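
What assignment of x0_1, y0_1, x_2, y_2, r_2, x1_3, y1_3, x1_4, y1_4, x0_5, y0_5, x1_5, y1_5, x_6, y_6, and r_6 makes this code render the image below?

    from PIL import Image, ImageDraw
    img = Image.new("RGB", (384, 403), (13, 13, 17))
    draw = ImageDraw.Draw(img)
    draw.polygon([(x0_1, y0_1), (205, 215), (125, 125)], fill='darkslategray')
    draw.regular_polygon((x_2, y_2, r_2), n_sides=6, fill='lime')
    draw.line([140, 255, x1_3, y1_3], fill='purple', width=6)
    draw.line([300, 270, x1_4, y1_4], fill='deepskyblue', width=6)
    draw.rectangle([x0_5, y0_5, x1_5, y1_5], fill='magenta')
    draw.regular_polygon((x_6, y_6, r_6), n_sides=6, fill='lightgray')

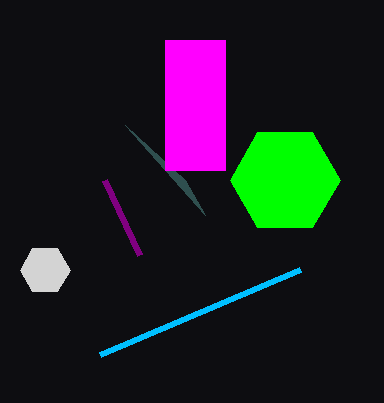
x0_1 = 185
y0_1 = 180
x_2 = 285
y_2 = 180
r_2 = 55
x1_3 = 105
y1_3 = 180
x1_4 = 100
y1_4 = 355
x0_5 = 165
y0_5 = 40
x1_5 = 225
y1_5 = 170
x_6 = 45
y_6 = 270
r_6 = 25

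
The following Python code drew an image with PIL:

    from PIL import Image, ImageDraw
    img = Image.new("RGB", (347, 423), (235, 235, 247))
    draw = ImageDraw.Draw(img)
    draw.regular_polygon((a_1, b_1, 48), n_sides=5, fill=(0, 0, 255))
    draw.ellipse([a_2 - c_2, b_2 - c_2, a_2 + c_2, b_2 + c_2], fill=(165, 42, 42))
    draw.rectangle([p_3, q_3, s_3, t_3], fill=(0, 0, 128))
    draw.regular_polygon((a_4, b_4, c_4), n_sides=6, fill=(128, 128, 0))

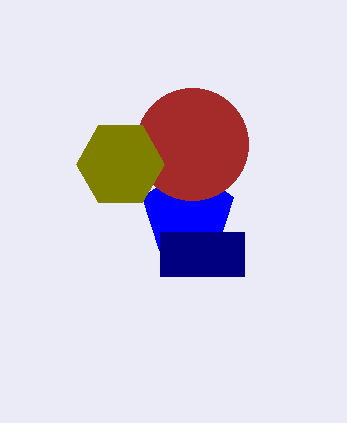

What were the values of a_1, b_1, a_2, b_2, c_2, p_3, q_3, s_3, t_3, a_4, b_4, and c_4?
a_1 = 188, b_1 = 212, a_2 = 192, b_2 = 144, c_2 = 56, p_3 = 160, q_3 = 232, s_3 = 244, t_3 = 276, a_4 = 120, b_4 = 164, c_4 = 44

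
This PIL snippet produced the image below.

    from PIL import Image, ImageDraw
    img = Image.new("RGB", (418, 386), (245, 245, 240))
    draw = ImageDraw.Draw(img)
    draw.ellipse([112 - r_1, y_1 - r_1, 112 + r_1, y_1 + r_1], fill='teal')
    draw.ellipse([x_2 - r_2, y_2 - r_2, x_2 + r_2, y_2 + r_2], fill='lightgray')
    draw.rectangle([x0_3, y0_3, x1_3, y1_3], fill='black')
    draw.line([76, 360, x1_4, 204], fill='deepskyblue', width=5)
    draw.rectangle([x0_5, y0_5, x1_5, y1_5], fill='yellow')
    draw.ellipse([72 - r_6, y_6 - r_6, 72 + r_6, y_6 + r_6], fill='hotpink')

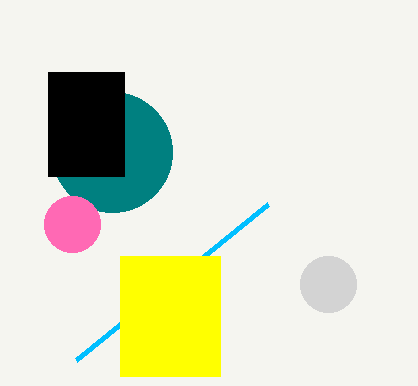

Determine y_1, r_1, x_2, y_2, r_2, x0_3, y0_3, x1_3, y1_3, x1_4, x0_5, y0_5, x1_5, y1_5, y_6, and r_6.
y_1 = 152, r_1 = 60, x_2 = 328, y_2 = 284, r_2 = 28, x0_3 = 48, y0_3 = 72, x1_3 = 124, y1_3 = 176, x1_4 = 268, x0_5 = 120, y0_5 = 256, x1_5 = 220, y1_5 = 376, y_6 = 224, r_6 = 28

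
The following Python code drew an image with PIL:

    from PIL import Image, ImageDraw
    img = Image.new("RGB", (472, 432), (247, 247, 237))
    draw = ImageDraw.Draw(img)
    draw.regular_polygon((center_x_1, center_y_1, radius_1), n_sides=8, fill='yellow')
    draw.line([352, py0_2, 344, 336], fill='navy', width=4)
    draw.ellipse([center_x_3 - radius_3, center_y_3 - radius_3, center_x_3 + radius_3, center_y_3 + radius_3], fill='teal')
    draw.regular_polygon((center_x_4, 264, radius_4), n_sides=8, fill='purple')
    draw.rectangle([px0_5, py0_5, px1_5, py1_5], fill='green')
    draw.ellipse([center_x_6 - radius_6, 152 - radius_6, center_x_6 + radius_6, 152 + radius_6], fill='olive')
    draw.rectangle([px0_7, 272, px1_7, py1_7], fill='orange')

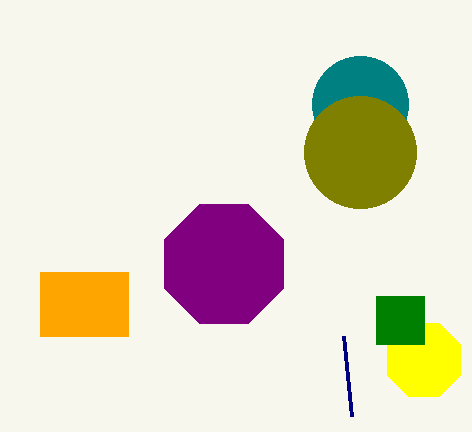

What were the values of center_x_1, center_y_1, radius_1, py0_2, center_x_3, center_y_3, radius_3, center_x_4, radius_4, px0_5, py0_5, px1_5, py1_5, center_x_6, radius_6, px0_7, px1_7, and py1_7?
center_x_1 = 424; center_y_1 = 360; radius_1 = 40; py0_2 = 416; center_x_3 = 360; center_y_3 = 104; radius_3 = 48; center_x_4 = 224; radius_4 = 64; px0_5 = 376; py0_5 = 296; px1_5 = 424; py1_5 = 344; center_x_6 = 360; radius_6 = 56; px0_7 = 40; px1_7 = 128; py1_7 = 336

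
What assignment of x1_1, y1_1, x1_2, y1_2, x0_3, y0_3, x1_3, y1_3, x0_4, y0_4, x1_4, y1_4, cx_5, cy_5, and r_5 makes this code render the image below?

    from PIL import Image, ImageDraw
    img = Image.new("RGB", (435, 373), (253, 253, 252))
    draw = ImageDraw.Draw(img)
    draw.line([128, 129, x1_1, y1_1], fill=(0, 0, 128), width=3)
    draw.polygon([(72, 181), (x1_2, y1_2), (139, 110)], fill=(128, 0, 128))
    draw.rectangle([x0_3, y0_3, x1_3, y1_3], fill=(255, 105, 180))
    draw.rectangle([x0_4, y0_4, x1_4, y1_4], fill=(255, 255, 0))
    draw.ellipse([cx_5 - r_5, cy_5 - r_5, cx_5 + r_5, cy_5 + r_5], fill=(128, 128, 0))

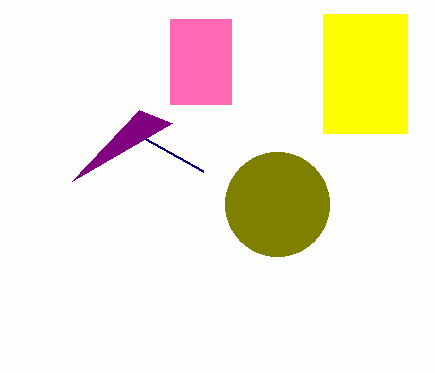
x1_1 = 203, y1_1 = 171, x1_2 = 172, y1_2 = 123, x0_3 = 170, y0_3 = 19, x1_3 = 231, y1_3 = 104, x0_4 = 323, y0_4 = 14, x1_4 = 407, y1_4 = 133, cx_5 = 277, cy_5 = 204, r_5 = 52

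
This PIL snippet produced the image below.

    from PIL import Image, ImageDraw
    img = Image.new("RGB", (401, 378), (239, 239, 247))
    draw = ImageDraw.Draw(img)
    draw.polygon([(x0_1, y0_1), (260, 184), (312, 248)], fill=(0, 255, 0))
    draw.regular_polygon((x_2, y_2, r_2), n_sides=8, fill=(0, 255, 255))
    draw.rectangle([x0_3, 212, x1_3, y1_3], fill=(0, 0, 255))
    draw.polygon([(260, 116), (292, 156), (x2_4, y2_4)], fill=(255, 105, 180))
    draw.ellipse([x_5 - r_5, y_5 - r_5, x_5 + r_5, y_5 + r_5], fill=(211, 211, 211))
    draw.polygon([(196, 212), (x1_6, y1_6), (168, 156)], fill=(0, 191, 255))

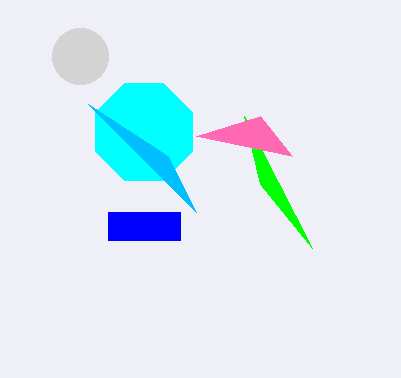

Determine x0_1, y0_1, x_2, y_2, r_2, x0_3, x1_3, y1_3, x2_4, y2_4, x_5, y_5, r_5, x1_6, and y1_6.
x0_1 = 244
y0_1 = 116
x_2 = 144
y_2 = 132
r_2 = 52
x0_3 = 108
x1_3 = 180
y1_3 = 240
x2_4 = 196
y2_4 = 136
x_5 = 80
y_5 = 56
r_5 = 28
x1_6 = 88
y1_6 = 104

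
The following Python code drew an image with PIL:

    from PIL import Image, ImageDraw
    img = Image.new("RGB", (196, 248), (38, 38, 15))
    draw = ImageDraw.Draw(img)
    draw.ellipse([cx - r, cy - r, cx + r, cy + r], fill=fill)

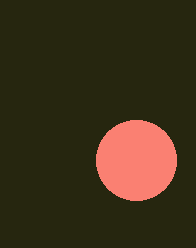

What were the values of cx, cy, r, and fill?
cx = 136; cy = 160; r = 40; fill = 'salmon'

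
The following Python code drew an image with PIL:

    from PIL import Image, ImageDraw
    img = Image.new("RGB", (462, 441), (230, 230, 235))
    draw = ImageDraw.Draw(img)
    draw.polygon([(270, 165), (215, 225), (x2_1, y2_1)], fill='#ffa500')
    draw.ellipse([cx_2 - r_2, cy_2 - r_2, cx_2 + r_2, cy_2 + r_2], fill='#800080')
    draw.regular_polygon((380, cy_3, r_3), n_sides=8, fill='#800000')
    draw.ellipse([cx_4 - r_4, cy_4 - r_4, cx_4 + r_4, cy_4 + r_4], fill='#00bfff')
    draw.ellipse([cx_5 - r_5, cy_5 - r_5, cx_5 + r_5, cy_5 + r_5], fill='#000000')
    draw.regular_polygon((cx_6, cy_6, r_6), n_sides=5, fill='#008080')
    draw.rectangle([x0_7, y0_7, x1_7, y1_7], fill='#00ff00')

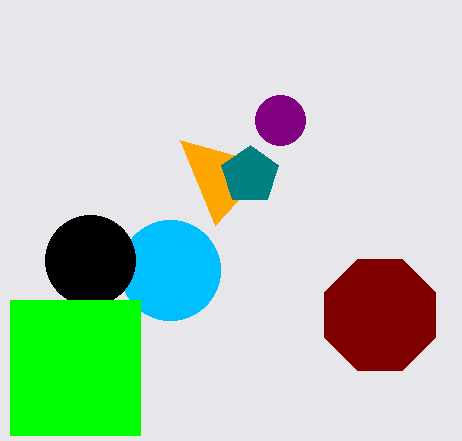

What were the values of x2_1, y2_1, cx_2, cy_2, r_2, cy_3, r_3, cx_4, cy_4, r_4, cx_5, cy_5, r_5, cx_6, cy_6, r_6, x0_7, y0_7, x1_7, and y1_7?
x2_1 = 180, y2_1 = 140, cx_2 = 280, cy_2 = 120, r_2 = 25, cy_3 = 315, r_3 = 60, cx_4 = 170, cy_4 = 270, r_4 = 50, cx_5 = 90, cy_5 = 260, r_5 = 45, cx_6 = 250, cy_6 = 175, r_6 = 30, x0_7 = 10, y0_7 = 300, x1_7 = 140, y1_7 = 435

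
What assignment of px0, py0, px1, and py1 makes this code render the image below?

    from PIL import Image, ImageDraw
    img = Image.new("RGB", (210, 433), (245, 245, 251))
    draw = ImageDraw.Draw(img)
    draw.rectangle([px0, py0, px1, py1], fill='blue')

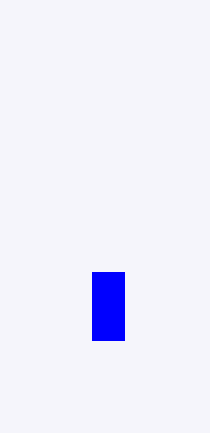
px0 = 92, py0 = 272, px1 = 124, py1 = 340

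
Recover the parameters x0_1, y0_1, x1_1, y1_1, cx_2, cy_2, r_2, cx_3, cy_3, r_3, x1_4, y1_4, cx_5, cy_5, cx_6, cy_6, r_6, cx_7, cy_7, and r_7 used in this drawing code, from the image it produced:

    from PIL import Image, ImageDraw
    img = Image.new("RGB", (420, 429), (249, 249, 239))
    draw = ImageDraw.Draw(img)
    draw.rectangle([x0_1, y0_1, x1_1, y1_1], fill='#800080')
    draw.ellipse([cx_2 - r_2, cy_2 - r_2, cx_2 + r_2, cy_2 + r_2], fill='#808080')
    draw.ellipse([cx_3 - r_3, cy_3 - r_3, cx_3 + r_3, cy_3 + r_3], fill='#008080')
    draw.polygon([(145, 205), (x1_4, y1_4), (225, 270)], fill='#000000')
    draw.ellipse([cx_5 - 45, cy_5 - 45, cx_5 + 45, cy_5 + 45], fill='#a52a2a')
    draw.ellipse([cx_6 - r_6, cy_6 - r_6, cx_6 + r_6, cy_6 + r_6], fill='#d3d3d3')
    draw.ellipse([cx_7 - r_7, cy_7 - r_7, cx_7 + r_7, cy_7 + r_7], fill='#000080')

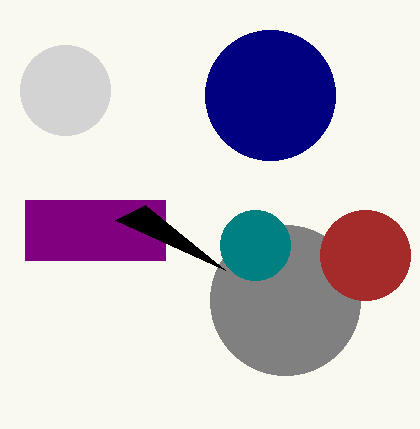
x0_1 = 25; y0_1 = 200; x1_1 = 165; y1_1 = 260; cx_2 = 285; cy_2 = 300; r_2 = 75; cx_3 = 255; cy_3 = 245; r_3 = 35; x1_4 = 115; y1_4 = 220; cx_5 = 365; cy_5 = 255; cx_6 = 65; cy_6 = 90; r_6 = 45; cx_7 = 270; cy_7 = 95; r_7 = 65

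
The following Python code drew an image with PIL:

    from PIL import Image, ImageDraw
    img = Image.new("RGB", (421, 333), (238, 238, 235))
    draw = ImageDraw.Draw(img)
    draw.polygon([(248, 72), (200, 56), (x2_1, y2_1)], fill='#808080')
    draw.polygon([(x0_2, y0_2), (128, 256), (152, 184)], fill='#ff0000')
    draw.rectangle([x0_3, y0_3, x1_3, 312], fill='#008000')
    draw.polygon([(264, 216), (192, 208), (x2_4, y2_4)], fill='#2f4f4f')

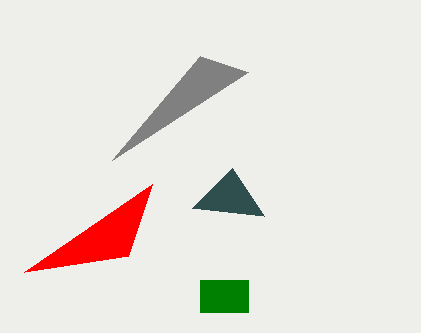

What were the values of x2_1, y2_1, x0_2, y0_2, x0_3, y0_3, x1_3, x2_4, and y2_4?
x2_1 = 112; y2_1 = 160; x0_2 = 24; y0_2 = 272; x0_3 = 200; y0_3 = 280; x1_3 = 248; x2_4 = 232; y2_4 = 168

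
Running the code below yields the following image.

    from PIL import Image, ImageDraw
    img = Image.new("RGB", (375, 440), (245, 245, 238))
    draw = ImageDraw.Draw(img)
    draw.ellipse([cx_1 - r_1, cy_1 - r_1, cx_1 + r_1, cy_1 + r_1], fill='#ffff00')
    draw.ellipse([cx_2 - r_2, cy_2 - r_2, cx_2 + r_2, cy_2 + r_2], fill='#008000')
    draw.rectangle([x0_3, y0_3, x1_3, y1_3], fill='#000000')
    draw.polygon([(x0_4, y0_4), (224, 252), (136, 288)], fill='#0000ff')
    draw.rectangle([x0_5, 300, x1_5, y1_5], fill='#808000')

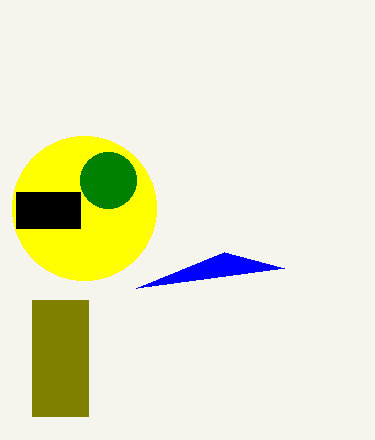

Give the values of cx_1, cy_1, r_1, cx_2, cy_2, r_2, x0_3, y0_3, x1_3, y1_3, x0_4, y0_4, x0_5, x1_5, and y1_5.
cx_1 = 84, cy_1 = 208, r_1 = 72, cx_2 = 108, cy_2 = 180, r_2 = 28, x0_3 = 16, y0_3 = 192, x1_3 = 80, y1_3 = 228, x0_4 = 284, y0_4 = 268, x0_5 = 32, x1_5 = 88, y1_5 = 416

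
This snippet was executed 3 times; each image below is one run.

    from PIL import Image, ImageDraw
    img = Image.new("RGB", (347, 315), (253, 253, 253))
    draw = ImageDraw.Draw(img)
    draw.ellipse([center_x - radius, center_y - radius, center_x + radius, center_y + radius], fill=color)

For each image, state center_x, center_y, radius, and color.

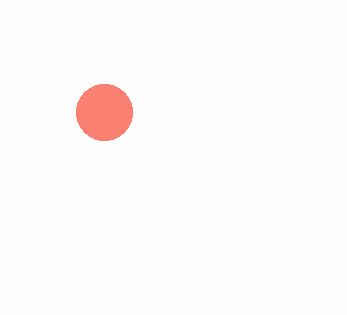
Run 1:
center_x = 104, center_y = 112, radius = 28, color = 'salmon'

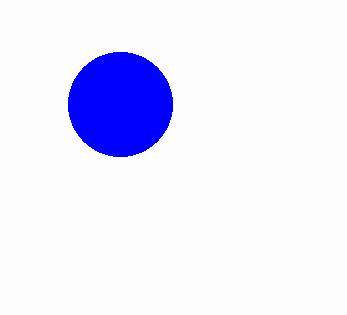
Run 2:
center_x = 120, center_y = 104, radius = 52, color = 'blue'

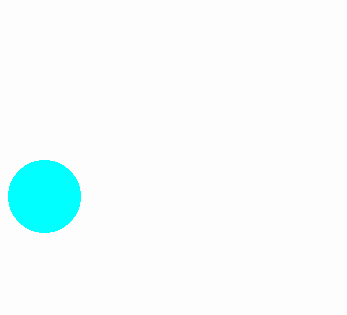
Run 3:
center_x = 44; center_y = 196; radius = 36; color = 'cyan'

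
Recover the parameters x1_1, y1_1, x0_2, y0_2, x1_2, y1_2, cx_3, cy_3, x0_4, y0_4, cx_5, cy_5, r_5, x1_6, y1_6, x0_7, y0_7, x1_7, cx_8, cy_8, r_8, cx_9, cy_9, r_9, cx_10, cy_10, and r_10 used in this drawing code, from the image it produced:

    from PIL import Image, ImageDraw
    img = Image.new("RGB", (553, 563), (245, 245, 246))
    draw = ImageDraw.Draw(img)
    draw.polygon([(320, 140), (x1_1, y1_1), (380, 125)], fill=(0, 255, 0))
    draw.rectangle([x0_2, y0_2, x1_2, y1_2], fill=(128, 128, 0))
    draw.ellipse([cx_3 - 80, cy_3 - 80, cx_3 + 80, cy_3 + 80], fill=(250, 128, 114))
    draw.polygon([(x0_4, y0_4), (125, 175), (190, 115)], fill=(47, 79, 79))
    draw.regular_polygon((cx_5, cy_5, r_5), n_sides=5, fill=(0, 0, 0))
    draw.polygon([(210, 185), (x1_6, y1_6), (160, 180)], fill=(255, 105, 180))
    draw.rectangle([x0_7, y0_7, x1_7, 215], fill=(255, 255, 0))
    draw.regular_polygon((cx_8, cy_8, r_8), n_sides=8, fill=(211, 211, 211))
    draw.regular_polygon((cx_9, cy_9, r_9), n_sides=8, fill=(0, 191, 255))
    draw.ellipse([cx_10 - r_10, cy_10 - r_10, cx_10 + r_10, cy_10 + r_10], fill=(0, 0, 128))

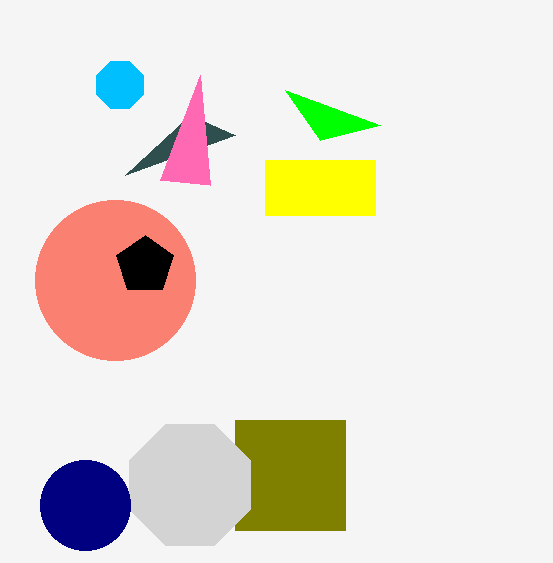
x1_1 = 285, y1_1 = 90, x0_2 = 235, y0_2 = 420, x1_2 = 345, y1_2 = 530, cx_3 = 115, cy_3 = 280, x0_4 = 235, y0_4 = 135, cx_5 = 145, cy_5 = 265, r_5 = 30, x1_6 = 200, y1_6 = 75, x0_7 = 265, y0_7 = 160, x1_7 = 375, cx_8 = 190, cy_8 = 485, r_8 = 65, cx_9 = 120, cy_9 = 85, r_9 = 25, cx_10 = 85, cy_10 = 505, r_10 = 45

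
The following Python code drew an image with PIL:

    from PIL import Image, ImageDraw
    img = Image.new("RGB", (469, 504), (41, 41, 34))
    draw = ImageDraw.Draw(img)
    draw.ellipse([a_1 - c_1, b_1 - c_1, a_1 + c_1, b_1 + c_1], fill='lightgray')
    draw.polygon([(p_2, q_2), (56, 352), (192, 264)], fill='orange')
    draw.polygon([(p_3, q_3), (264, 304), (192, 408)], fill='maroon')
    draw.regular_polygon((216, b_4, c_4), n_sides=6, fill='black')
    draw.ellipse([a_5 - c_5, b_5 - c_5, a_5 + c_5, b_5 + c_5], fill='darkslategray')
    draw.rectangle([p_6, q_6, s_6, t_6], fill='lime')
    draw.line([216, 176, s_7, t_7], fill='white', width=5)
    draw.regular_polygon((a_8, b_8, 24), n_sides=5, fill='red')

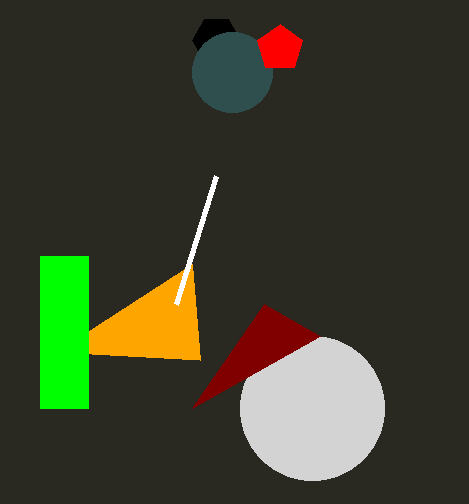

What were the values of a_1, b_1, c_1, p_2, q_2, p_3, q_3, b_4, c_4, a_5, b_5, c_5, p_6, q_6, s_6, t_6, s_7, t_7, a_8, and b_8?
a_1 = 312
b_1 = 408
c_1 = 72
p_2 = 200
q_2 = 360
p_3 = 320
q_3 = 336
b_4 = 40
c_4 = 24
a_5 = 232
b_5 = 72
c_5 = 40
p_6 = 40
q_6 = 256
s_6 = 88
t_6 = 408
s_7 = 176
t_7 = 304
a_8 = 280
b_8 = 48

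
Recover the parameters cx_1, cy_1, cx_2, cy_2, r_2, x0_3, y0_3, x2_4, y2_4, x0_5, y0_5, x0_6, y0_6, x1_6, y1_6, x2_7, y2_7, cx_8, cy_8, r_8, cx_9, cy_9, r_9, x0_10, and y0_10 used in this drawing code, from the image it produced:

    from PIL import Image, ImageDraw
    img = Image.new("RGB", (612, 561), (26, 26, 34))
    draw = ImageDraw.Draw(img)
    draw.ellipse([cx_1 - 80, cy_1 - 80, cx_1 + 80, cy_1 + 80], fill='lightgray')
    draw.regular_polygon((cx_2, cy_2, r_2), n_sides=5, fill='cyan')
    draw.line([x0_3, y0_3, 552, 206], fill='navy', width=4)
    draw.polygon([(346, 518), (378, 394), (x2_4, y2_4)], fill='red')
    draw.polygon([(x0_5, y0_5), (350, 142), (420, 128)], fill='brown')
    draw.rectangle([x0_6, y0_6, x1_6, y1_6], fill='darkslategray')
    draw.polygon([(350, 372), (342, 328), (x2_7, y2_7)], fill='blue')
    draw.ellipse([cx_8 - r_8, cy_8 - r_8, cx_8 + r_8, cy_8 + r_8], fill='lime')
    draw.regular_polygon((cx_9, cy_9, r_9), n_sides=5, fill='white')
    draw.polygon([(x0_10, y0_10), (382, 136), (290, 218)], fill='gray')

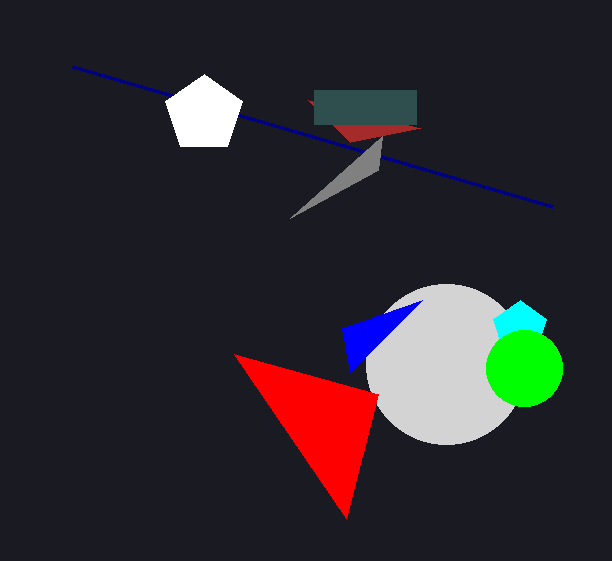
cx_1 = 446
cy_1 = 364
cx_2 = 520
cy_2 = 328
r_2 = 28
x0_3 = 72
y0_3 = 66
x2_4 = 234
y2_4 = 354
x0_5 = 308
y0_5 = 100
x0_6 = 314
y0_6 = 90
x1_6 = 416
y1_6 = 124
x2_7 = 422
y2_7 = 300
cx_8 = 524
cy_8 = 368
r_8 = 38
cx_9 = 204
cy_9 = 114
r_9 = 40
x0_10 = 378
y0_10 = 170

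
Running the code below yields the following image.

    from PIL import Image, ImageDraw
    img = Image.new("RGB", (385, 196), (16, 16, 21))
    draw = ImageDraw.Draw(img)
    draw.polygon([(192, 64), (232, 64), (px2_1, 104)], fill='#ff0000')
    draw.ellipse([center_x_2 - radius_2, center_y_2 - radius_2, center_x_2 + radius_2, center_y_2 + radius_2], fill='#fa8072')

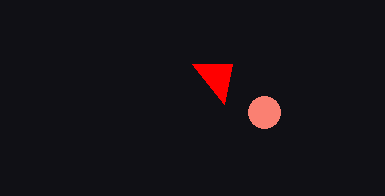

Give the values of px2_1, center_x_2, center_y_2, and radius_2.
px2_1 = 224; center_x_2 = 264; center_y_2 = 112; radius_2 = 16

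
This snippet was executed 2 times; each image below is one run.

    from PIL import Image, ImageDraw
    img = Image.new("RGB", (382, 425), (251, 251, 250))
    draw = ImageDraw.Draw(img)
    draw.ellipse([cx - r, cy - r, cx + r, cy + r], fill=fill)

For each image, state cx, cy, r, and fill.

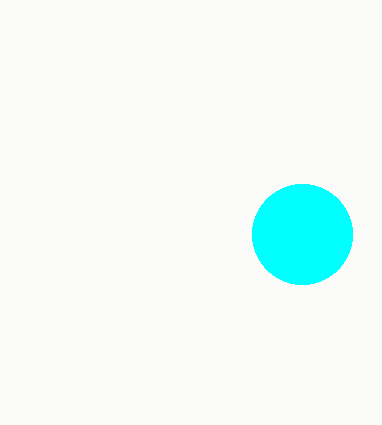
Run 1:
cx = 302, cy = 234, r = 50, fill = 'cyan'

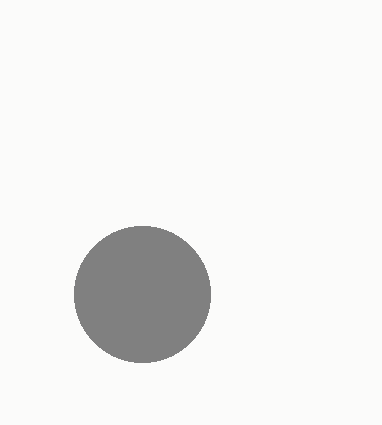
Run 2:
cx = 142; cy = 294; r = 68; fill = 'gray'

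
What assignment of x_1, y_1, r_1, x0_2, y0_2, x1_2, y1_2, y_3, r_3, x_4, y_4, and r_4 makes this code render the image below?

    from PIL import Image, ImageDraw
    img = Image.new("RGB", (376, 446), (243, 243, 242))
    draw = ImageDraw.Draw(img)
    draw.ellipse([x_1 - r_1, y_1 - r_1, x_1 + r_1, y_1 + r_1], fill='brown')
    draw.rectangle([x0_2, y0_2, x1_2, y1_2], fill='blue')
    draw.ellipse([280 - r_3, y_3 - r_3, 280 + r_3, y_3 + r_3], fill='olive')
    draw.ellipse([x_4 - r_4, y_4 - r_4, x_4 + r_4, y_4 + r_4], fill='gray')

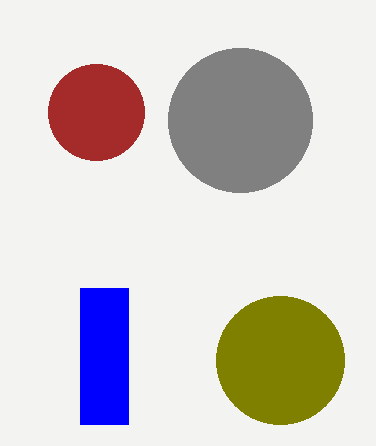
x_1 = 96
y_1 = 112
r_1 = 48
x0_2 = 80
y0_2 = 288
x1_2 = 128
y1_2 = 424
y_3 = 360
r_3 = 64
x_4 = 240
y_4 = 120
r_4 = 72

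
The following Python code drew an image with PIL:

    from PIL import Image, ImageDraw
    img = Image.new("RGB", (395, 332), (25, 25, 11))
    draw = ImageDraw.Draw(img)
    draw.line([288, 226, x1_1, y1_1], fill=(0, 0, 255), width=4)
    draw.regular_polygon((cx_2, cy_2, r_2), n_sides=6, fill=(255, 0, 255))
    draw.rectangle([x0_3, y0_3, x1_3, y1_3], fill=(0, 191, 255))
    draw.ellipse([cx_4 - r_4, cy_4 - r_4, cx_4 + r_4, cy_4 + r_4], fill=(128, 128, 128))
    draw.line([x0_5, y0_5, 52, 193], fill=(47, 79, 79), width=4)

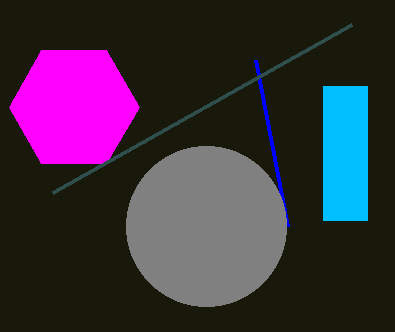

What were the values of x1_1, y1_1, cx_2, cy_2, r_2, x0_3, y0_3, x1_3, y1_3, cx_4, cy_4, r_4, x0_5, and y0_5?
x1_1 = 256, y1_1 = 60, cx_2 = 74, cy_2 = 107, r_2 = 65, x0_3 = 323, y0_3 = 86, x1_3 = 367, y1_3 = 220, cx_4 = 206, cy_4 = 226, r_4 = 80, x0_5 = 351, y0_5 = 25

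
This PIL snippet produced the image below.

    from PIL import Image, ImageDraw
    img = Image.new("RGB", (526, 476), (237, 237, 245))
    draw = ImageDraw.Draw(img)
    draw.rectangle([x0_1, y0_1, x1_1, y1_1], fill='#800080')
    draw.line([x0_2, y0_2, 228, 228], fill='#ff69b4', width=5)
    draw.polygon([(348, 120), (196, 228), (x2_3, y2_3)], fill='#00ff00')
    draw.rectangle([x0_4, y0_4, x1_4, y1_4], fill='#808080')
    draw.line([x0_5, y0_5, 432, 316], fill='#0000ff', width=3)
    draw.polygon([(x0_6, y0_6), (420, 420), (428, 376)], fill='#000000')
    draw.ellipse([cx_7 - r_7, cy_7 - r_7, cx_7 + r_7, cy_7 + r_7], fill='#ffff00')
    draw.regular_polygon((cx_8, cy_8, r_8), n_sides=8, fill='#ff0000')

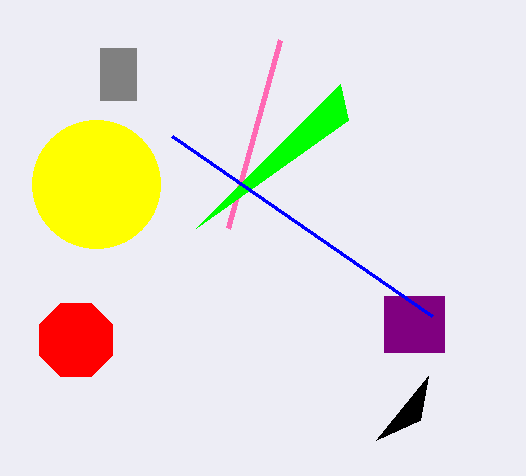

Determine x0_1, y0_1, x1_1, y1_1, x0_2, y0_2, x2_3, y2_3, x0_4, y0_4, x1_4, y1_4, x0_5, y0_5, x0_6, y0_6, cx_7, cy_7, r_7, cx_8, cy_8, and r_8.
x0_1 = 384; y0_1 = 296; x1_1 = 444; y1_1 = 352; x0_2 = 280; y0_2 = 40; x2_3 = 340; y2_3 = 84; x0_4 = 100; y0_4 = 48; x1_4 = 136; y1_4 = 100; x0_5 = 172; y0_5 = 136; x0_6 = 376; y0_6 = 440; cx_7 = 96; cy_7 = 184; r_7 = 64; cx_8 = 76; cy_8 = 340; r_8 = 40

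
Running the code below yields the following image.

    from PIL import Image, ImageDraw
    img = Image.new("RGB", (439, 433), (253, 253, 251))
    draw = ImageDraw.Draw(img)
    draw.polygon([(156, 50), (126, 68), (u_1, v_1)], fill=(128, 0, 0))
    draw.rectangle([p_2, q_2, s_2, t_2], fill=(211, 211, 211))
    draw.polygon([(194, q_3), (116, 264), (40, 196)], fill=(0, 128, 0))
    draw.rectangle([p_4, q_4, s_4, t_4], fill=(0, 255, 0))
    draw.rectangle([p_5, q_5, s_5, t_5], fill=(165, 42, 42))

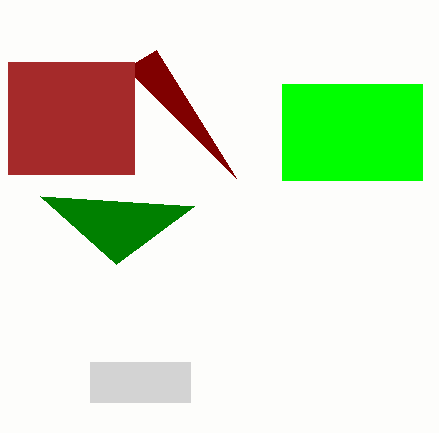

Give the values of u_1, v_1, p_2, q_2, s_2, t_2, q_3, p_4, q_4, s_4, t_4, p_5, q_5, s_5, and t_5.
u_1 = 236, v_1 = 178, p_2 = 90, q_2 = 362, s_2 = 190, t_2 = 402, q_3 = 206, p_4 = 282, q_4 = 84, s_4 = 422, t_4 = 180, p_5 = 8, q_5 = 62, s_5 = 134, t_5 = 174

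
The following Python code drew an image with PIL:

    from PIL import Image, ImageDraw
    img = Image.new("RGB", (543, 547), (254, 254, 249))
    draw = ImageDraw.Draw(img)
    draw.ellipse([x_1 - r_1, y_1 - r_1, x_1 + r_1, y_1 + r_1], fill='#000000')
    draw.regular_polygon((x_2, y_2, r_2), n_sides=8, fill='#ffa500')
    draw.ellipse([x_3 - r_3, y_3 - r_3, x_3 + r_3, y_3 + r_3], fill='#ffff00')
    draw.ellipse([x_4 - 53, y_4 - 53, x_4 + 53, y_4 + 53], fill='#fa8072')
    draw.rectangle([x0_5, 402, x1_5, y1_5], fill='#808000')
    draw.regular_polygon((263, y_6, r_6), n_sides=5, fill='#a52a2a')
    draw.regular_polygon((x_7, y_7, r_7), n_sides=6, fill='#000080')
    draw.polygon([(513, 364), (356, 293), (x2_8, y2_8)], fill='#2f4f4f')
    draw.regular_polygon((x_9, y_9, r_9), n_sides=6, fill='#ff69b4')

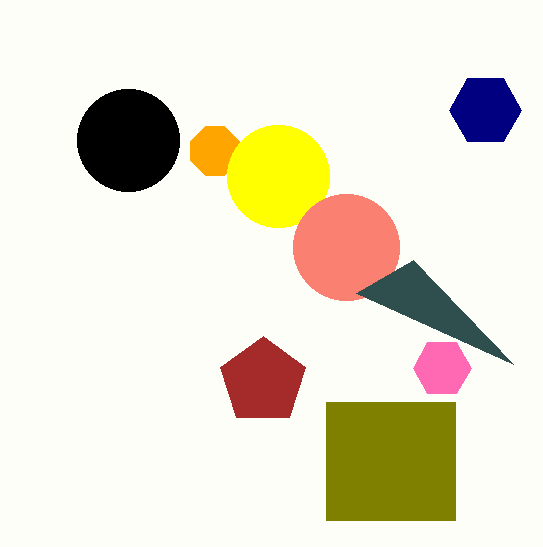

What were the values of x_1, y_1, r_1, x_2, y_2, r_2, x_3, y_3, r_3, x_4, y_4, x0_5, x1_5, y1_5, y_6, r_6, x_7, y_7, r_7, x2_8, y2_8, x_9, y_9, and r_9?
x_1 = 128
y_1 = 140
r_1 = 51
x_2 = 215
y_2 = 151
r_2 = 26
x_3 = 278
y_3 = 176
r_3 = 51
x_4 = 346
y_4 = 247
x0_5 = 326
x1_5 = 455
y1_5 = 520
y_6 = 381
r_6 = 45
x_7 = 485
y_7 = 110
r_7 = 36
x2_8 = 413
y2_8 = 260
x_9 = 442
y_9 = 368
r_9 = 29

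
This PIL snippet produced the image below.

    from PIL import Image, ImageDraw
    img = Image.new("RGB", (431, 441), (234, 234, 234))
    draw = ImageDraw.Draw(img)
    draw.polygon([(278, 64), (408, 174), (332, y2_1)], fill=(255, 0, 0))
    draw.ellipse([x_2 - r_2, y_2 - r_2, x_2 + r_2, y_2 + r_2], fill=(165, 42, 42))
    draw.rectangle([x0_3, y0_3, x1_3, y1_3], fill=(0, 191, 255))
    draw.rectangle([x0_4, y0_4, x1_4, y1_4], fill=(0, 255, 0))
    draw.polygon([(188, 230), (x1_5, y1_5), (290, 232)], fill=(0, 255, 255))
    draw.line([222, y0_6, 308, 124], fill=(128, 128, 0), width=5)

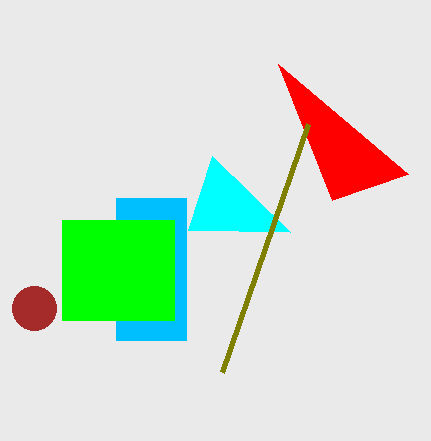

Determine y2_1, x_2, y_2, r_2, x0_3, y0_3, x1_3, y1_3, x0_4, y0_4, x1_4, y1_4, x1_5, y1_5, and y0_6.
y2_1 = 200
x_2 = 34
y_2 = 308
r_2 = 22
x0_3 = 116
y0_3 = 198
x1_3 = 186
y1_3 = 340
x0_4 = 62
y0_4 = 220
x1_4 = 174
y1_4 = 320
x1_5 = 212
y1_5 = 156
y0_6 = 372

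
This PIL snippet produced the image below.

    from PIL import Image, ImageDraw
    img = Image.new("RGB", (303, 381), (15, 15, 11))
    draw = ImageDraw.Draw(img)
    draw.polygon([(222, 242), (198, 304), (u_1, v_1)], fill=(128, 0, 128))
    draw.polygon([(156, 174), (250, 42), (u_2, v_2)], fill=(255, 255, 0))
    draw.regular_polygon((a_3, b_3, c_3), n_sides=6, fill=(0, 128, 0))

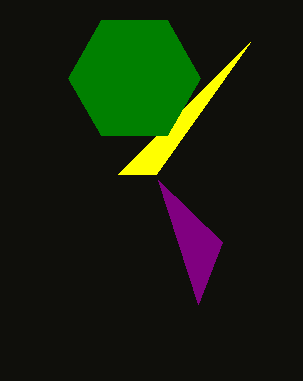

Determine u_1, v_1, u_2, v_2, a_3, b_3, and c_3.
u_1 = 158, v_1 = 180, u_2 = 118, v_2 = 174, a_3 = 134, b_3 = 78, c_3 = 66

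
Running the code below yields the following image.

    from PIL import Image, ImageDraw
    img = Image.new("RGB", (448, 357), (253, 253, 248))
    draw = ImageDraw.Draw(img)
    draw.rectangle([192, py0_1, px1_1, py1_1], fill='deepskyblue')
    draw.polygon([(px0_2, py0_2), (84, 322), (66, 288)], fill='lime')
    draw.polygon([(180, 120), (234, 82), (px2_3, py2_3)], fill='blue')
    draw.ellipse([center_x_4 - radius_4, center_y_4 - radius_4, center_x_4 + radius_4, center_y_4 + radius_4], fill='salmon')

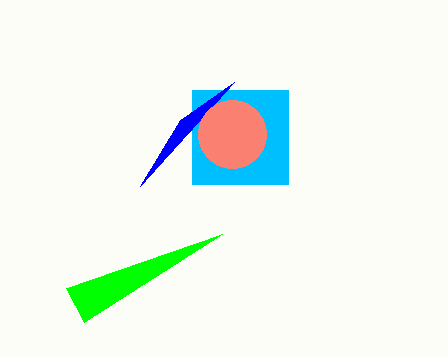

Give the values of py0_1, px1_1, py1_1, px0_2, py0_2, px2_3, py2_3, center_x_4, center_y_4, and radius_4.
py0_1 = 90
px1_1 = 288
py1_1 = 184
px0_2 = 222
py0_2 = 234
px2_3 = 140
py2_3 = 186
center_x_4 = 232
center_y_4 = 134
radius_4 = 34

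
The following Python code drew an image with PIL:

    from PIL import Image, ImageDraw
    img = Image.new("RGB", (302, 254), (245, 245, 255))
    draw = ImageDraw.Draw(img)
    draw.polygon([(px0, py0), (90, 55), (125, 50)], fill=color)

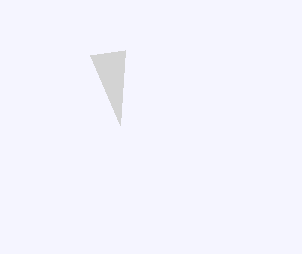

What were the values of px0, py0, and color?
px0 = 120, py0 = 125, color = 'lightgray'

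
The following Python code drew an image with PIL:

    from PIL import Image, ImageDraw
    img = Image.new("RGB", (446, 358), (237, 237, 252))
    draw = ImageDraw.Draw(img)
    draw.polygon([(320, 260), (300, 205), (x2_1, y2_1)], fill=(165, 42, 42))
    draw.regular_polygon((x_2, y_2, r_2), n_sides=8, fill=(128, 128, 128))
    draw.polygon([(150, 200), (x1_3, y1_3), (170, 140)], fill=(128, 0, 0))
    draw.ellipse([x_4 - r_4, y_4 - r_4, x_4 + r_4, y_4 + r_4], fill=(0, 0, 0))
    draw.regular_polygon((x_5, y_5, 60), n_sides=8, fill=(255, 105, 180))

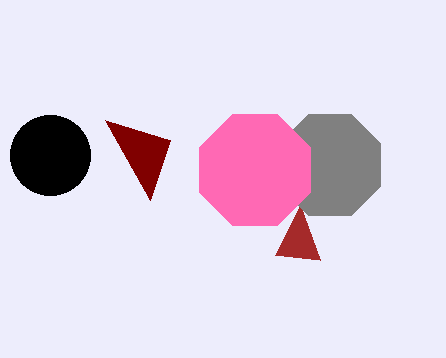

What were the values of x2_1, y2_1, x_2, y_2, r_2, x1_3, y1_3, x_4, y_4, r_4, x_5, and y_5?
x2_1 = 275
y2_1 = 255
x_2 = 330
y_2 = 165
r_2 = 55
x1_3 = 105
y1_3 = 120
x_4 = 50
y_4 = 155
r_4 = 40
x_5 = 255
y_5 = 170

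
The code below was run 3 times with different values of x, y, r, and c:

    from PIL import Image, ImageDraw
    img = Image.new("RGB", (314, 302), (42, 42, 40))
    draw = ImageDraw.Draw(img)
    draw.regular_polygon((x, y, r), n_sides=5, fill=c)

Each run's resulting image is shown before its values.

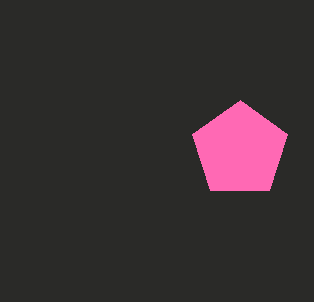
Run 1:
x = 240; y = 150; r = 50; c = 'hotpink'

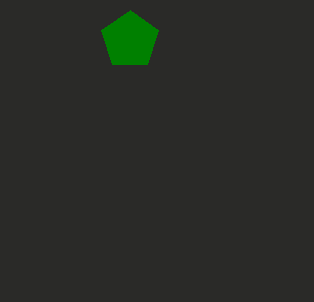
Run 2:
x = 130
y = 40
r = 30
c = 'green'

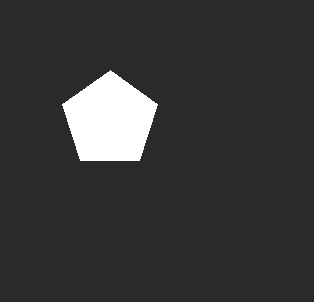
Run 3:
x = 110; y = 120; r = 50; c = 'white'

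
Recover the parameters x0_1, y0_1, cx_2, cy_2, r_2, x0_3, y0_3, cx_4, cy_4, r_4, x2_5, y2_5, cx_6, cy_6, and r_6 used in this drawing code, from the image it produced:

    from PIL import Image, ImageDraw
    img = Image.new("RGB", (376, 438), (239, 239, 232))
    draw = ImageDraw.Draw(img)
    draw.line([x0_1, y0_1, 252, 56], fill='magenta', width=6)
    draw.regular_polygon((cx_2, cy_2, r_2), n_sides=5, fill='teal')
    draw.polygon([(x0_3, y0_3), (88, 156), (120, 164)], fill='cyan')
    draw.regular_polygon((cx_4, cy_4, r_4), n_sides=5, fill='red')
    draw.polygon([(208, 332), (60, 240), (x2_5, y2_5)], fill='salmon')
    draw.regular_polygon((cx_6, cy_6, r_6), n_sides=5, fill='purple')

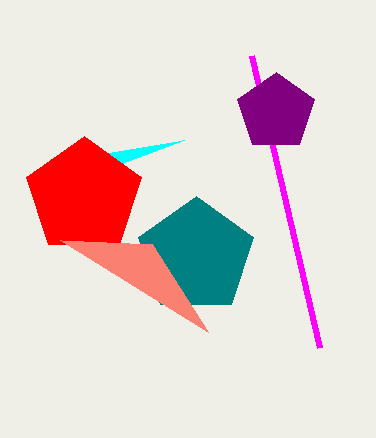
x0_1 = 320
y0_1 = 348
cx_2 = 196
cy_2 = 256
r_2 = 60
x0_3 = 184
y0_3 = 140
cx_4 = 84
cy_4 = 196
r_4 = 60
x2_5 = 152
y2_5 = 244
cx_6 = 276
cy_6 = 112
r_6 = 40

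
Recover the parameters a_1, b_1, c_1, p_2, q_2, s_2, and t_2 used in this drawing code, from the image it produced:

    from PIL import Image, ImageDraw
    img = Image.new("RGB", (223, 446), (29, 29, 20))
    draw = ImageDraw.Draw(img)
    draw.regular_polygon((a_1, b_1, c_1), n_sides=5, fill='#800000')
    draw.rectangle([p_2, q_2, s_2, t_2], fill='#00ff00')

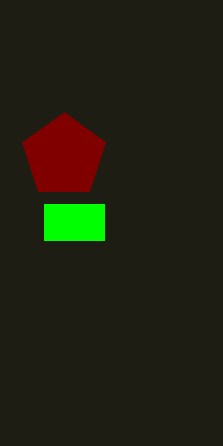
a_1 = 64
b_1 = 156
c_1 = 44
p_2 = 44
q_2 = 204
s_2 = 104
t_2 = 240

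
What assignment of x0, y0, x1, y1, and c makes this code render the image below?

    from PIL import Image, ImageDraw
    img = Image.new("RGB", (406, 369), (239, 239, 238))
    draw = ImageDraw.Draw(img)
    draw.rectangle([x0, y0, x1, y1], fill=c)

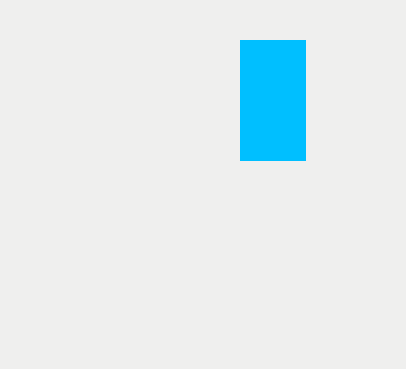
x0 = 240; y0 = 40; x1 = 305; y1 = 160; c = 'deepskyblue'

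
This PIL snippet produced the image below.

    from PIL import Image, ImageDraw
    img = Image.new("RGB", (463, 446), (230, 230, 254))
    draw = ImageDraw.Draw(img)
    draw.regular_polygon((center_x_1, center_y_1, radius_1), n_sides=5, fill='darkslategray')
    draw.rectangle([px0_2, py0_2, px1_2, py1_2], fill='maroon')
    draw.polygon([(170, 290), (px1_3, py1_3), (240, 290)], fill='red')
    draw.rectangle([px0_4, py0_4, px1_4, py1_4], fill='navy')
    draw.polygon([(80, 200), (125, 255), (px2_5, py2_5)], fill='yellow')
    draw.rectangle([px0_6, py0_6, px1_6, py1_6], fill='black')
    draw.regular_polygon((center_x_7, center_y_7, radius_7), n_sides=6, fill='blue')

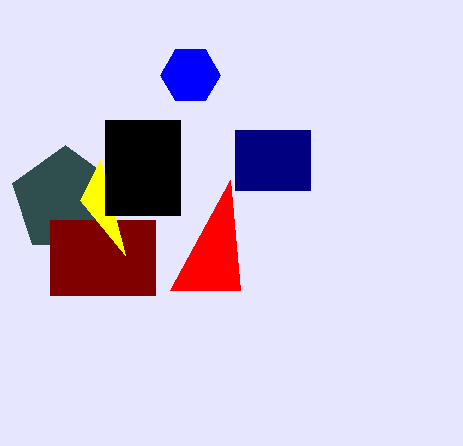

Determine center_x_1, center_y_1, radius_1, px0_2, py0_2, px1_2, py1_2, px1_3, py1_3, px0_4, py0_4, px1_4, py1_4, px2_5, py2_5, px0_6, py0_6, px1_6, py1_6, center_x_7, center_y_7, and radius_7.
center_x_1 = 65
center_y_1 = 200
radius_1 = 55
px0_2 = 50
py0_2 = 220
px1_2 = 155
py1_2 = 295
px1_3 = 230
py1_3 = 180
px0_4 = 235
py0_4 = 130
px1_4 = 310
py1_4 = 190
px2_5 = 100
py2_5 = 160
px0_6 = 105
py0_6 = 120
px1_6 = 180
py1_6 = 215
center_x_7 = 190
center_y_7 = 75
radius_7 = 30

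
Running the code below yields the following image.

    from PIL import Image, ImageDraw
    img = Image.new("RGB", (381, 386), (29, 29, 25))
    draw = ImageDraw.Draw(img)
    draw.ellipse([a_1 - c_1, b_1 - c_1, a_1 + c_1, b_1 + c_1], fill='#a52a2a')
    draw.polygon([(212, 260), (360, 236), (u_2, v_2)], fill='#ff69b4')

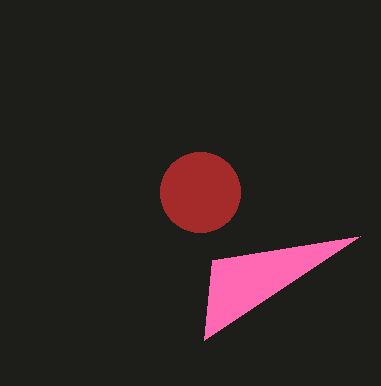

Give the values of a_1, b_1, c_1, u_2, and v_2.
a_1 = 200
b_1 = 192
c_1 = 40
u_2 = 204
v_2 = 340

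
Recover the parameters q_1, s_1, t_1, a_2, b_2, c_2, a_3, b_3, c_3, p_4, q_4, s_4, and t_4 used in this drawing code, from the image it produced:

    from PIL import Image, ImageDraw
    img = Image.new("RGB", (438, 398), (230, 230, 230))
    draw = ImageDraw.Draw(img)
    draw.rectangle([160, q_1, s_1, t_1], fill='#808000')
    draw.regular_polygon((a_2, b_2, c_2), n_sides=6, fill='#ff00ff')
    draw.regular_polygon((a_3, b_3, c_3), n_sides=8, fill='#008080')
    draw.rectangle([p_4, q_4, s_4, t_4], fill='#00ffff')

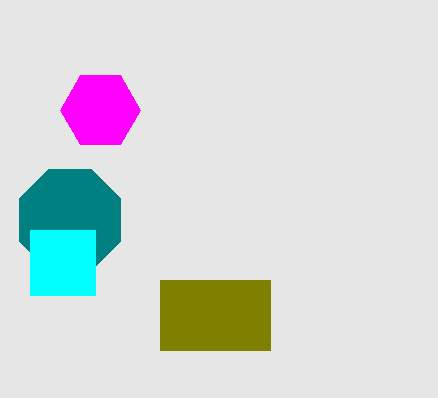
q_1 = 280, s_1 = 270, t_1 = 350, a_2 = 100, b_2 = 110, c_2 = 40, a_3 = 70, b_3 = 220, c_3 = 55, p_4 = 30, q_4 = 230, s_4 = 95, t_4 = 295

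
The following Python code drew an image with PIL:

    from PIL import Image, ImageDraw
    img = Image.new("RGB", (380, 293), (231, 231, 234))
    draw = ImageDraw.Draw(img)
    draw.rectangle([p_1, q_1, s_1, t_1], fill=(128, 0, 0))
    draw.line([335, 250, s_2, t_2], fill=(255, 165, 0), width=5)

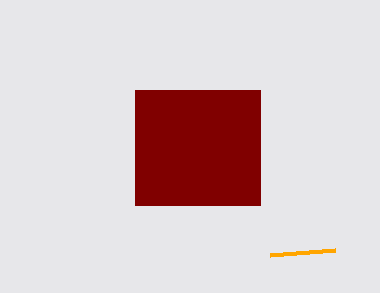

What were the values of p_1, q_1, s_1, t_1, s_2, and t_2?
p_1 = 135, q_1 = 90, s_1 = 260, t_1 = 205, s_2 = 270, t_2 = 255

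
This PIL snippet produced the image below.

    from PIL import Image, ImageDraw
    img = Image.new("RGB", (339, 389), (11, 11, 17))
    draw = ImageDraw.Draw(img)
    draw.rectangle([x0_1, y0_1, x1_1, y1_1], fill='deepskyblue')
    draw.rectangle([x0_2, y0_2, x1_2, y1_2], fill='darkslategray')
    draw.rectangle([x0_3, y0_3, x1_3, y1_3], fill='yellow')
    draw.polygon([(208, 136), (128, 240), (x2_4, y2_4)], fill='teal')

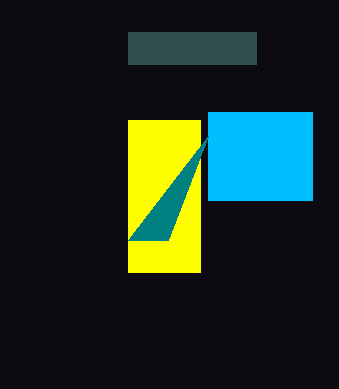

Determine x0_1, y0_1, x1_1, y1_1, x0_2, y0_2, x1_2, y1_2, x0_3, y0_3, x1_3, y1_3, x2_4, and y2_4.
x0_1 = 208
y0_1 = 112
x1_1 = 312
y1_1 = 200
x0_2 = 128
y0_2 = 32
x1_2 = 256
y1_2 = 64
x0_3 = 128
y0_3 = 120
x1_3 = 200
y1_3 = 272
x2_4 = 168
y2_4 = 240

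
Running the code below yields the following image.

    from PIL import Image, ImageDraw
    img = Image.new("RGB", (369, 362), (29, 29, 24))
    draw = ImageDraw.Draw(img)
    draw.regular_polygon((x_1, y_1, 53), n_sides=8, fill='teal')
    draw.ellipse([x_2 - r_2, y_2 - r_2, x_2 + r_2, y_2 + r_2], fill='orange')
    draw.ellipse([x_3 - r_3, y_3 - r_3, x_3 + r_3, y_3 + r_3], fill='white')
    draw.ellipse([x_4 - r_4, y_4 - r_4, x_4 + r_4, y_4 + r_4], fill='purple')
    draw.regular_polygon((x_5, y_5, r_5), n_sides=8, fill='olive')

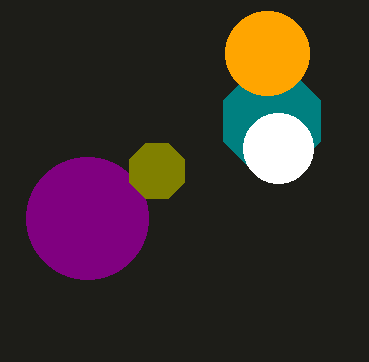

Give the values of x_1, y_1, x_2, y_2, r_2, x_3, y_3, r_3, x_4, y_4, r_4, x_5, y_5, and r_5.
x_1 = 272, y_1 = 121, x_2 = 267, y_2 = 53, r_2 = 42, x_3 = 278, y_3 = 148, r_3 = 35, x_4 = 87, y_4 = 218, r_4 = 61, x_5 = 157, y_5 = 171, r_5 = 30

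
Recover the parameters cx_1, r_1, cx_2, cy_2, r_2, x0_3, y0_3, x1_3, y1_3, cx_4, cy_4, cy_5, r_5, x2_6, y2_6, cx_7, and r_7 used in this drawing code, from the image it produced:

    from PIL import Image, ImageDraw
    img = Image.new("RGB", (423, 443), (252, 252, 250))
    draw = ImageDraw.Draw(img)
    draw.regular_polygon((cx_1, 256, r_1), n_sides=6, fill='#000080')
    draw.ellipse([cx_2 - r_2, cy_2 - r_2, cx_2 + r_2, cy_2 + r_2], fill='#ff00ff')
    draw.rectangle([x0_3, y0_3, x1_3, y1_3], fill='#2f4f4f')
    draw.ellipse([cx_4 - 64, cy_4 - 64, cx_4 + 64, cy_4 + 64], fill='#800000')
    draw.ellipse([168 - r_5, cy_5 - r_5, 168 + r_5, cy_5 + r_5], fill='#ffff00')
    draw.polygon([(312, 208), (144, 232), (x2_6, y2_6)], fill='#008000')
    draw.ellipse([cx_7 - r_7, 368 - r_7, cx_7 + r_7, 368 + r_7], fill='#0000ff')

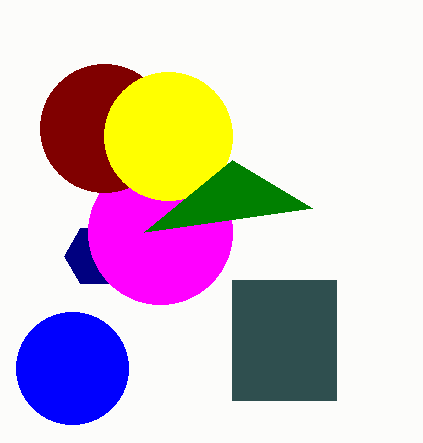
cx_1 = 96, r_1 = 32, cx_2 = 160, cy_2 = 232, r_2 = 72, x0_3 = 232, y0_3 = 280, x1_3 = 336, y1_3 = 400, cx_4 = 104, cy_4 = 128, cy_5 = 136, r_5 = 64, x2_6 = 232, y2_6 = 160, cx_7 = 72, r_7 = 56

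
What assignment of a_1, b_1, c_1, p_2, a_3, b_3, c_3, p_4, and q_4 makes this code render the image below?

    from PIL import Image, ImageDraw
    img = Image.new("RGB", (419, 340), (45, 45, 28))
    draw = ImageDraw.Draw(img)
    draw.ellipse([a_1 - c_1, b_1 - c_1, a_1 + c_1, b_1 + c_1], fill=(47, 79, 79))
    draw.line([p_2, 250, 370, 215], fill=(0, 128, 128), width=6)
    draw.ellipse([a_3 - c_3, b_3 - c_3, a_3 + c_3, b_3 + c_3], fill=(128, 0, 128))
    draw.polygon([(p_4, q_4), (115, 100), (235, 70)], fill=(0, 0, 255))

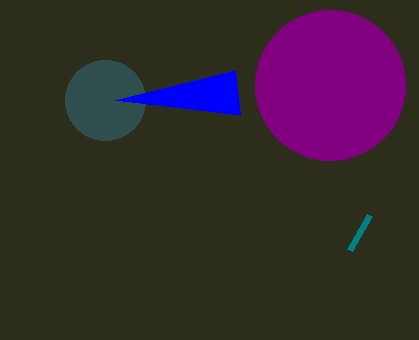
a_1 = 105
b_1 = 100
c_1 = 40
p_2 = 350
a_3 = 330
b_3 = 85
c_3 = 75
p_4 = 240
q_4 = 115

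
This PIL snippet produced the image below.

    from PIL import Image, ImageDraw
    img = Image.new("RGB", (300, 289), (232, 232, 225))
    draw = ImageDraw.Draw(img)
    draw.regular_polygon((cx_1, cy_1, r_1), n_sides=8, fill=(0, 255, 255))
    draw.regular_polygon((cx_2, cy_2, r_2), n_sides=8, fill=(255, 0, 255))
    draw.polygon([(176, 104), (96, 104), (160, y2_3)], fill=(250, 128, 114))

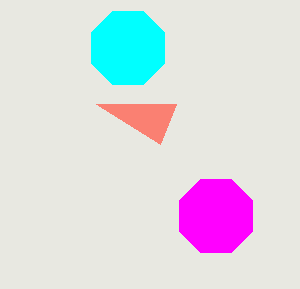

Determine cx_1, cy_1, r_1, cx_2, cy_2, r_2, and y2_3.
cx_1 = 128
cy_1 = 48
r_1 = 40
cx_2 = 216
cy_2 = 216
r_2 = 40
y2_3 = 144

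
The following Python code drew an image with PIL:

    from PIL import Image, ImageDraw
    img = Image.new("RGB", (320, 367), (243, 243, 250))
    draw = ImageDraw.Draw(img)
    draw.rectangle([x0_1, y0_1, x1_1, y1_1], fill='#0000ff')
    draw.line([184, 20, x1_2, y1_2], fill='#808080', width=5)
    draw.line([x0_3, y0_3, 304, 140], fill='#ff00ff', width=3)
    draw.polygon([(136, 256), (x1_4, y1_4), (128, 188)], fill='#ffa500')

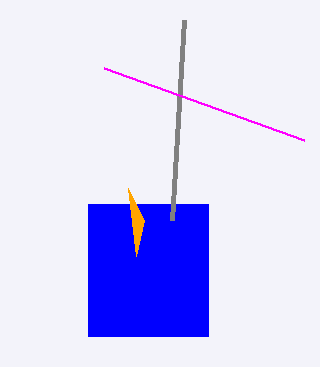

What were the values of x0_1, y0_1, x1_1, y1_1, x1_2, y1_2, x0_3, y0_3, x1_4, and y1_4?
x0_1 = 88, y0_1 = 204, x1_1 = 208, y1_1 = 336, x1_2 = 172, y1_2 = 220, x0_3 = 104, y0_3 = 68, x1_4 = 144, y1_4 = 220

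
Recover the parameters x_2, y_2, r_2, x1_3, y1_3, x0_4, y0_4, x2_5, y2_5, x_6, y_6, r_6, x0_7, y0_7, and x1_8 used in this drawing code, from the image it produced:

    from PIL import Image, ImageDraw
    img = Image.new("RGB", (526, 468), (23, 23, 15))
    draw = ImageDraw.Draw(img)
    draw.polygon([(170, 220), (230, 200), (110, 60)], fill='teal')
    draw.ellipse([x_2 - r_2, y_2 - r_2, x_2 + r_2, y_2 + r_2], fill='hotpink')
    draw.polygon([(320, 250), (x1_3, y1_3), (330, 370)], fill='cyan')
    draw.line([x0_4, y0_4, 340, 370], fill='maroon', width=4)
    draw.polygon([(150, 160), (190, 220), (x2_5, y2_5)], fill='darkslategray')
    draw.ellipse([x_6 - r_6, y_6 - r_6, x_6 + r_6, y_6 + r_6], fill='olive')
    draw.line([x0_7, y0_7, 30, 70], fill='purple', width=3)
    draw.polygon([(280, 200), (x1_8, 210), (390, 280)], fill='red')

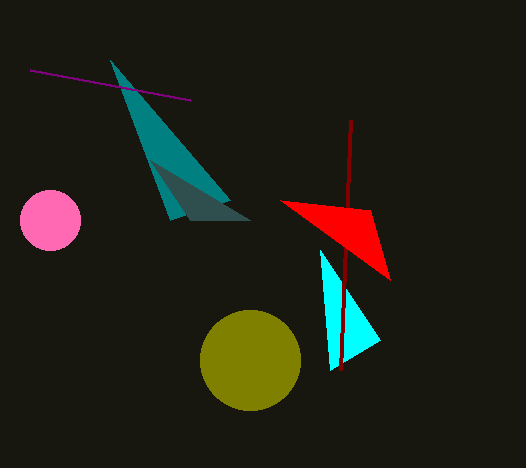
x_2 = 50, y_2 = 220, r_2 = 30, x1_3 = 380, y1_3 = 340, x0_4 = 350, y0_4 = 120, x2_5 = 250, y2_5 = 220, x_6 = 250, y_6 = 360, r_6 = 50, x0_7 = 190, y0_7 = 100, x1_8 = 370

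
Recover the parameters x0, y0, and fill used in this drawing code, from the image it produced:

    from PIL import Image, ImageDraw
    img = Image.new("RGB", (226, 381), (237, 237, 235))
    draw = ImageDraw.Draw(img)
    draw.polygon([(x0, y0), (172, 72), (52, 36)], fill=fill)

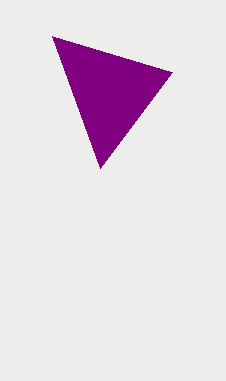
x0 = 100, y0 = 168, fill = 'purple'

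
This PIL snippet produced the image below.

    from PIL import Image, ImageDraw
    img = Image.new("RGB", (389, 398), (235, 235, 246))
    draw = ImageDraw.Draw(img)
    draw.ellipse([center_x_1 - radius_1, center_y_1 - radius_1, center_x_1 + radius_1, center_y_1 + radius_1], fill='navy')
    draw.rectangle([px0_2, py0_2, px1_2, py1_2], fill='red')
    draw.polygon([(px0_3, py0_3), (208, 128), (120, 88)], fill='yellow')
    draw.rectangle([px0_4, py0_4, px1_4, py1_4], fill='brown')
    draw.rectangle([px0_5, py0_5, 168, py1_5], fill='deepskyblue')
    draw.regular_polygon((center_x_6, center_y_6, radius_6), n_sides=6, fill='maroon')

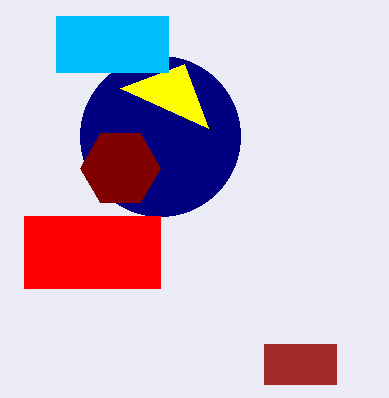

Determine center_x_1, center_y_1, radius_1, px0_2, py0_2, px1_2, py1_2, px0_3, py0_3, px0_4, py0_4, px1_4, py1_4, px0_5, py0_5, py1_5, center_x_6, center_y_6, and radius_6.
center_x_1 = 160
center_y_1 = 136
radius_1 = 80
px0_2 = 24
py0_2 = 216
px1_2 = 160
py1_2 = 288
px0_3 = 184
py0_3 = 64
px0_4 = 264
py0_4 = 344
px1_4 = 336
py1_4 = 384
px0_5 = 56
py0_5 = 16
py1_5 = 72
center_x_6 = 120
center_y_6 = 168
radius_6 = 40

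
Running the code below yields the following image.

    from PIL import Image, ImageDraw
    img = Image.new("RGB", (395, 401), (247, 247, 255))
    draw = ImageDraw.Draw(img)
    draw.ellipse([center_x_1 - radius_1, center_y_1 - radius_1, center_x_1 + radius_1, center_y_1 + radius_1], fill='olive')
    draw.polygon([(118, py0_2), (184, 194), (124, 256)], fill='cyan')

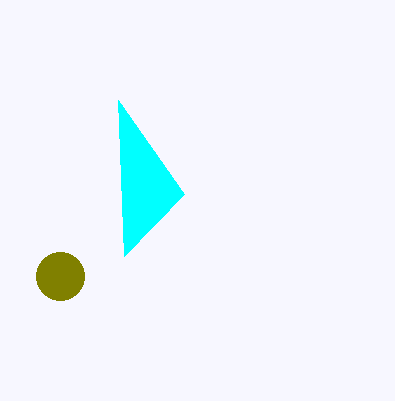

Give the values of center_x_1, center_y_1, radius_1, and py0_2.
center_x_1 = 60; center_y_1 = 276; radius_1 = 24; py0_2 = 100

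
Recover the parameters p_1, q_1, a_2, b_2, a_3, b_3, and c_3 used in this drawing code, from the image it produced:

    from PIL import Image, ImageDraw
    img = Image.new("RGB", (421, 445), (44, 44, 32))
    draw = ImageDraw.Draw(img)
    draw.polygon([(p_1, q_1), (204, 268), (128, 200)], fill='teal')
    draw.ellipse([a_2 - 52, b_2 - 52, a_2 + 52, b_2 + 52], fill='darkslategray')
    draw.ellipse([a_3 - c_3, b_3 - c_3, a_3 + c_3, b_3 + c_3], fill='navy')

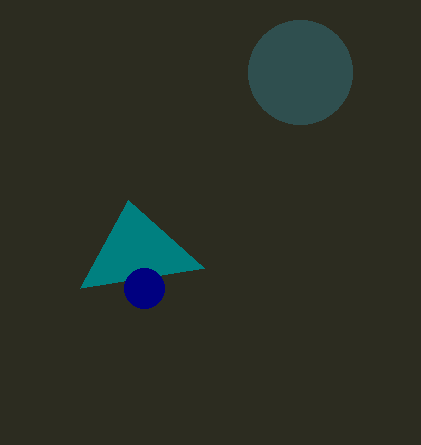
p_1 = 80; q_1 = 288; a_2 = 300; b_2 = 72; a_3 = 144; b_3 = 288; c_3 = 20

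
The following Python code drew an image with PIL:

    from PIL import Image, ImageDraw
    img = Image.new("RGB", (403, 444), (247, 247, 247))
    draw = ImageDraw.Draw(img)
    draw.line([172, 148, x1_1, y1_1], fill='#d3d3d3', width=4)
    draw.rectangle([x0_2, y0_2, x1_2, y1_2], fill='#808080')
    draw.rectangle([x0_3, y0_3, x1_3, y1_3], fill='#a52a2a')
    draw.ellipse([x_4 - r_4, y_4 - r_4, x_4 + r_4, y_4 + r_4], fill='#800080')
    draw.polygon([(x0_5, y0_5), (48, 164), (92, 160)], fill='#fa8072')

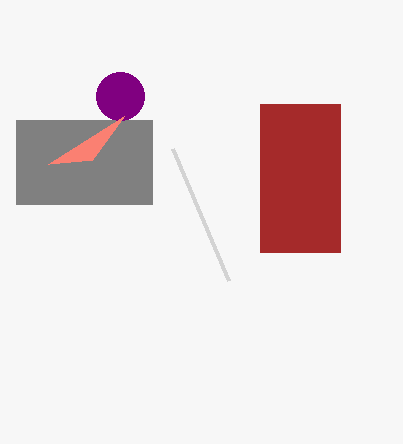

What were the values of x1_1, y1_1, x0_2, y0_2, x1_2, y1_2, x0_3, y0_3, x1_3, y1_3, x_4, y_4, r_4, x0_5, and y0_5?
x1_1 = 228; y1_1 = 280; x0_2 = 16; y0_2 = 120; x1_2 = 152; y1_2 = 204; x0_3 = 260; y0_3 = 104; x1_3 = 340; y1_3 = 252; x_4 = 120; y_4 = 96; r_4 = 24; x0_5 = 124; y0_5 = 116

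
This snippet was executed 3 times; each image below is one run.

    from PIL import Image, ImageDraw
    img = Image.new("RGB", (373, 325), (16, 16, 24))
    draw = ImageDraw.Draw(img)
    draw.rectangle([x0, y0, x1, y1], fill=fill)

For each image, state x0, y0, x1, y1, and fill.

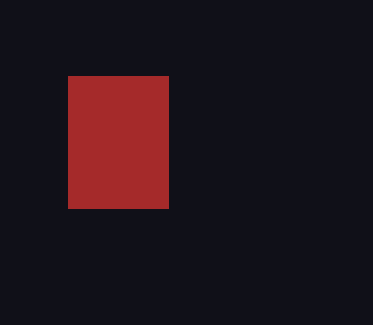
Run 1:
x0 = 68; y0 = 76; x1 = 168; y1 = 208; fill = 'brown'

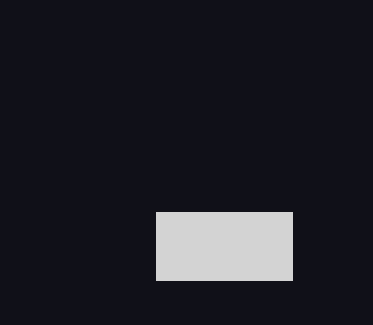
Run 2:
x0 = 156, y0 = 212, x1 = 292, y1 = 280, fill = 'lightgray'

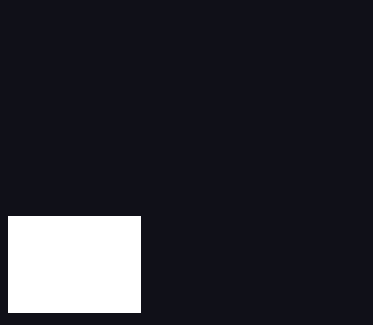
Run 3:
x0 = 8; y0 = 216; x1 = 140; y1 = 312; fill = 'white'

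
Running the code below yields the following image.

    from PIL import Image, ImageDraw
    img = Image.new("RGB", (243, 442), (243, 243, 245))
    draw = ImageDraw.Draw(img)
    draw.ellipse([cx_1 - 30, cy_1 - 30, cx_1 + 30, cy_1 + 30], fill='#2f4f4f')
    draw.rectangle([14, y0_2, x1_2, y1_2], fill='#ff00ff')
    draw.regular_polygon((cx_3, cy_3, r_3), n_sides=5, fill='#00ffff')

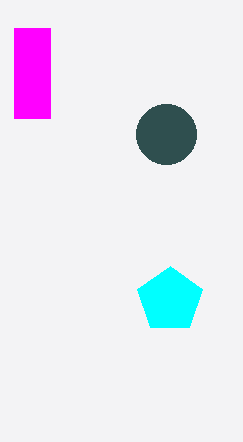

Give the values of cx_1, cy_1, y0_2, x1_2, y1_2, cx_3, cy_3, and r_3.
cx_1 = 166; cy_1 = 134; y0_2 = 28; x1_2 = 50; y1_2 = 118; cx_3 = 170; cy_3 = 300; r_3 = 34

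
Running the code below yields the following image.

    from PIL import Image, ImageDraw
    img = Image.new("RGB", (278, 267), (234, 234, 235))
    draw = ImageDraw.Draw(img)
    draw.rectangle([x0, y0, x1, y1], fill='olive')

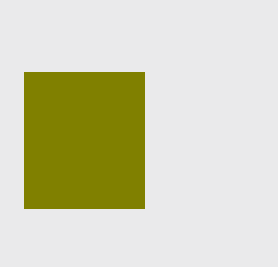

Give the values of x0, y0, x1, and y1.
x0 = 24
y0 = 72
x1 = 144
y1 = 208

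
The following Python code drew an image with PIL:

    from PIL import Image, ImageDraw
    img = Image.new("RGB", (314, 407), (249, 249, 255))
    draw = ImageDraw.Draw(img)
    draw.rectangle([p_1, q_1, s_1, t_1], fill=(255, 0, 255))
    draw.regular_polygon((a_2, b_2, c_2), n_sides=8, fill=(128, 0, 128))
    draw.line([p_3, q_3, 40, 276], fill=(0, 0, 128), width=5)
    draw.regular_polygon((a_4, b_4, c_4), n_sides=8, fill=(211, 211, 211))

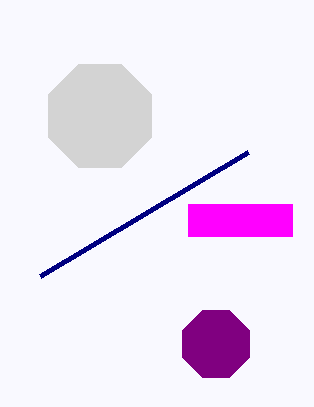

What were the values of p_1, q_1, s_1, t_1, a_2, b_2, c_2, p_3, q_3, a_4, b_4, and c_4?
p_1 = 188
q_1 = 204
s_1 = 292
t_1 = 236
a_2 = 216
b_2 = 344
c_2 = 36
p_3 = 248
q_3 = 152
a_4 = 100
b_4 = 116
c_4 = 56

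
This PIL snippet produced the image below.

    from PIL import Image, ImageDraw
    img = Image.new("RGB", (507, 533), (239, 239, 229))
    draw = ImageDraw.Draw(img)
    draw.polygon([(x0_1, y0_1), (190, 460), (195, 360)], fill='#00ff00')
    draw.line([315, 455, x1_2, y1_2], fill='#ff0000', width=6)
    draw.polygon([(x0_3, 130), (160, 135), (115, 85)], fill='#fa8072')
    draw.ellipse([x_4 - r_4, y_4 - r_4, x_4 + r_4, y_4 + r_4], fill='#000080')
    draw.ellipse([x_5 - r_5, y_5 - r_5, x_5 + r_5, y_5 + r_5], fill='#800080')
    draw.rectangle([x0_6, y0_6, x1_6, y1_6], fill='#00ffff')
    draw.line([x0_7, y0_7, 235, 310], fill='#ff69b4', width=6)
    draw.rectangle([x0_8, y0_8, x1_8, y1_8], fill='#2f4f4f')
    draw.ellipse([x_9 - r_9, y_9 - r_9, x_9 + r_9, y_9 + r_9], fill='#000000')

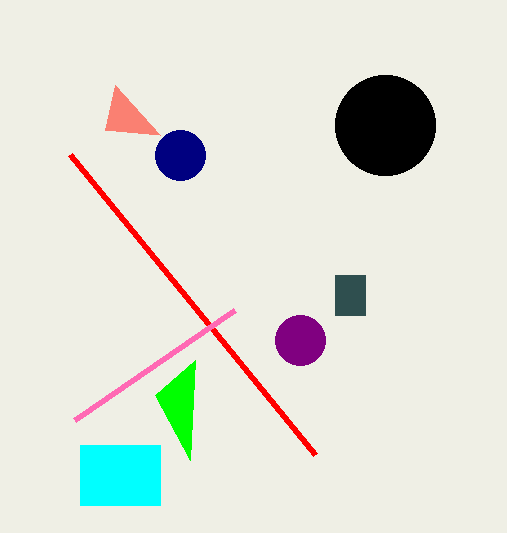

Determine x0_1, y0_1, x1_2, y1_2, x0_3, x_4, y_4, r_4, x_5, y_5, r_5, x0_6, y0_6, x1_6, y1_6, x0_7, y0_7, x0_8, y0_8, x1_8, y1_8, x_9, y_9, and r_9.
x0_1 = 155, y0_1 = 395, x1_2 = 70, y1_2 = 155, x0_3 = 105, x_4 = 180, y_4 = 155, r_4 = 25, x_5 = 300, y_5 = 340, r_5 = 25, x0_6 = 80, y0_6 = 445, x1_6 = 160, y1_6 = 505, x0_7 = 75, y0_7 = 420, x0_8 = 335, y0_8 = 275, x1_8 = 365, y1_8 = 315, x_9 = 385, y_9 = 125, r_9 = 50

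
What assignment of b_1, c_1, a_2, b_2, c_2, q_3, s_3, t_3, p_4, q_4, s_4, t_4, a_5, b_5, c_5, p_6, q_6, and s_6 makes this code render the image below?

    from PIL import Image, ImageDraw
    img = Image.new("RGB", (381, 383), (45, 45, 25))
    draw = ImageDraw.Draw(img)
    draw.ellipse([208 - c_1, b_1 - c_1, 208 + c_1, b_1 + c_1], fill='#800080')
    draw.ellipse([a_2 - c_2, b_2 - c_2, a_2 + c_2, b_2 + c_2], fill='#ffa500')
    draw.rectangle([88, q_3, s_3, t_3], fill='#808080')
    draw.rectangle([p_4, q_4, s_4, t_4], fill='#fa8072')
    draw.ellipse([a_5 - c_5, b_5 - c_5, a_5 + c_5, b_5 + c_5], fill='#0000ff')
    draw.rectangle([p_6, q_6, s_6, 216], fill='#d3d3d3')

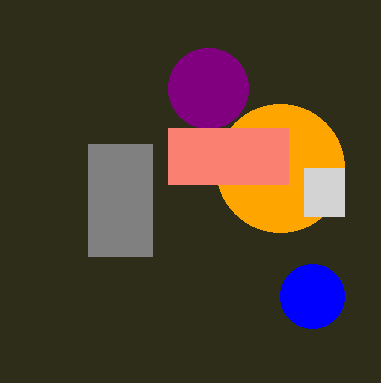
b_1 = 88; c_1 = 40; a_2 = 280; b_2 = 168; c_2 = 64; q_3 = 144; s_3 = 152; t_3 = 256; p_4 = 168; q_4 = 128; s_4 = 288; t_4 = 184; a_5 = 312; b_5 = 296; c_5 = 32; p_6 = 304; q_6 = 168; s_6 = 344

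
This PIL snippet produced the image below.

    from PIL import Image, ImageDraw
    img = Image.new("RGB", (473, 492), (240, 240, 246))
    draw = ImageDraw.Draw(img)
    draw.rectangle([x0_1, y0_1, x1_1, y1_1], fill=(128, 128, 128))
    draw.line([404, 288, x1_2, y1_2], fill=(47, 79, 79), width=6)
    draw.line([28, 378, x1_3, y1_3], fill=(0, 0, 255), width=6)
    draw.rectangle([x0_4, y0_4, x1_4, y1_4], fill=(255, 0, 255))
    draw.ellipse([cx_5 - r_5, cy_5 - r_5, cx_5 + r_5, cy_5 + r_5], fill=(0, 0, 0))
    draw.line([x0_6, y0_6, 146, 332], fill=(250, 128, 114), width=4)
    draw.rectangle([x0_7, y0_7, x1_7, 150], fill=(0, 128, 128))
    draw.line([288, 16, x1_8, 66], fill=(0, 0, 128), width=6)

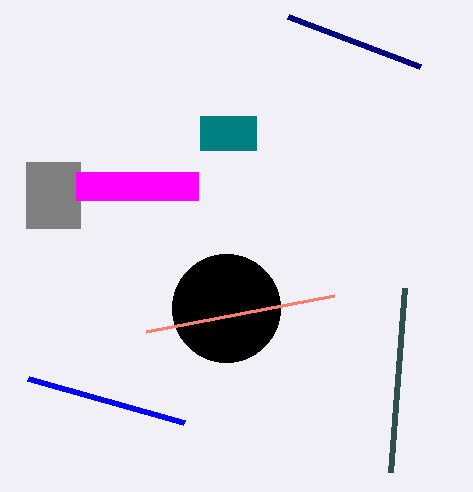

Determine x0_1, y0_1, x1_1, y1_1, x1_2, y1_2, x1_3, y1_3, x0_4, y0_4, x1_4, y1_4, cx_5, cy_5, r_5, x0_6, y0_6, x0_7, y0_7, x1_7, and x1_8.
x0_1 = 26; y0_1 = 162; x1_1 = 80; y1_1 = 228; x1_2 = 390; y1_2 = 472; x1_3 = 184; y1_3 = 422; x0_4 = 76; y0_4 = 172; x1_4 = 198; y1_4 = 200; cx_5 = 226; cy_5 = 308; r_5 = 54; x0_6 = 334; y0_6 = 296; x0_7 = 200; y0_7 = 116; x1_7 = 256; x1_8 = 420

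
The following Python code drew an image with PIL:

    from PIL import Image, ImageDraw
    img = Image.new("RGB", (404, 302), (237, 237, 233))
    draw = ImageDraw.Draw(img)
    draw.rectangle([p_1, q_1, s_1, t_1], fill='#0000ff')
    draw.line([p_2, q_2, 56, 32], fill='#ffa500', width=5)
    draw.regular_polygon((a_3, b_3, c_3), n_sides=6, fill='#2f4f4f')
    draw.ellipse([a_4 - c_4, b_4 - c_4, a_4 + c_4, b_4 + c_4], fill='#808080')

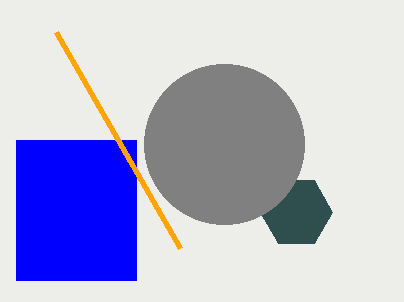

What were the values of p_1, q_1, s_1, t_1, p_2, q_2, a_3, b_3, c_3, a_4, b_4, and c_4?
p_1 = 16; q_1 = 140; s_1 = 136; t_1 = 280; p_2 = 180; q_2 = 248; a_3 = 296; b_3 = 212; c_3 = 36; a_4 = 224; b_4 = 144; c_4 = 80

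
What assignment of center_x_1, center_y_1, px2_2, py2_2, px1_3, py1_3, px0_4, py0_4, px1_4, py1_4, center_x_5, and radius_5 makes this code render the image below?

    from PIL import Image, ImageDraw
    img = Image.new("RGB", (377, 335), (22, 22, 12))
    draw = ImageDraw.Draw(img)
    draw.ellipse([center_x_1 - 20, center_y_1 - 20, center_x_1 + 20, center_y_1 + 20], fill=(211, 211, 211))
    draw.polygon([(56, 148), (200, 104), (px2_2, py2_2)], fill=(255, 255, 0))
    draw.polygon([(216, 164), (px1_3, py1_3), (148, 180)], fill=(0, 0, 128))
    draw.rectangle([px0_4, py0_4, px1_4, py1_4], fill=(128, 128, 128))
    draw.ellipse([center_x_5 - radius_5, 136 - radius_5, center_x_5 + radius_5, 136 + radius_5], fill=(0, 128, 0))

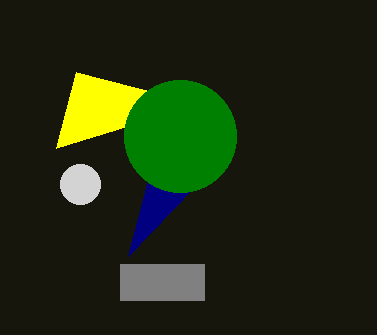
center_x_1 = 80; center_y_1 = 184; px2_2 = 76; py2_2 = 72; px1_3 = 128; py1_3 = 256; px0_4 = 120; py0_4 = 264; px1_4 = 204; py1_4 = 300; center_x_5 = 180; radius_5 = 56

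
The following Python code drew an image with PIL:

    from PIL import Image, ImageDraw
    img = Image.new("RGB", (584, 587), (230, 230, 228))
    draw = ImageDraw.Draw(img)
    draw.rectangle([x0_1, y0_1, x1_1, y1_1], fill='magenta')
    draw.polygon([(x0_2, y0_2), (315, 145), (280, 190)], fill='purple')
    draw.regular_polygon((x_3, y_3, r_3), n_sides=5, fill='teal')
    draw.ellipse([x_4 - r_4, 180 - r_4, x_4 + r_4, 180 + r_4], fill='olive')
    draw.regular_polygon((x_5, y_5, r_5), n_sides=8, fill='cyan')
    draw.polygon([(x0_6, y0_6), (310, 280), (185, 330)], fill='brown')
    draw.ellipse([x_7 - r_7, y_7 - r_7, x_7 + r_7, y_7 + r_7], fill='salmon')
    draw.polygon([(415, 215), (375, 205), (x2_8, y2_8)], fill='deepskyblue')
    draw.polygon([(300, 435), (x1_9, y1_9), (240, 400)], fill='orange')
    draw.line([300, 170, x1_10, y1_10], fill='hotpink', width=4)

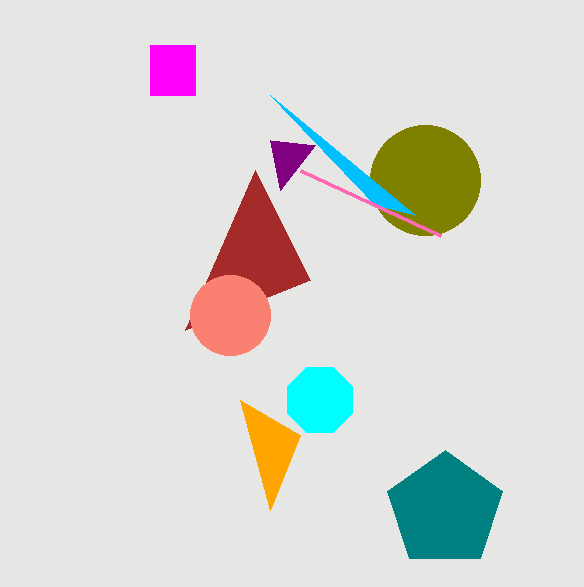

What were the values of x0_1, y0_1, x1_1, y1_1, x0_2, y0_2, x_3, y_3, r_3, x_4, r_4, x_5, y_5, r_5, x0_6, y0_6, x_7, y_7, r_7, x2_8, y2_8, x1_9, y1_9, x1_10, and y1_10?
x0_1 = 150; y0_1 = 45; x1_1 = 195; y1_1 = 95; x0_2 = 270; y0_2 = 140; x_3 = 445; y_3 = 510; r_3 = 60; x_4 = 425; r_4 = 55; x_5 = 320; y_5 = 400; r_5 = 35; x0_6 = 255; y0_6 = 170; x_7 = 230; y_7 = 315; r_7 = 40; x2_8 = 270; y2_8 = 95; x1_9 = 270; y1_9 = 510; x1_10 = 440; y1_10 = 235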